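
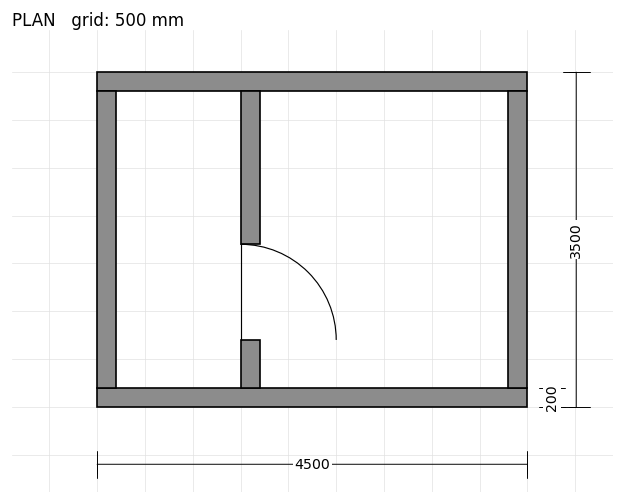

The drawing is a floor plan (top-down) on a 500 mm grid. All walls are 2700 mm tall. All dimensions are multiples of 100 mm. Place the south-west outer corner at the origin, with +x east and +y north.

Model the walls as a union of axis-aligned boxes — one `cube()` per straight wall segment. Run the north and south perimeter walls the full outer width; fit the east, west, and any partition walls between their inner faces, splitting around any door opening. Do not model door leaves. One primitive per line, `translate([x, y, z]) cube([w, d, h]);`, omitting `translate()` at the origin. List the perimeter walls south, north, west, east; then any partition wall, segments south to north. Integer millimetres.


cube([4500, 200, 2700]);
translate([0, 3300, 0]) cube([4500, 200, 2700]);
translate([0, 200, 0]) cube([200, 3100, 2700]);
translate([4300, 200, 0]) cube([200, 3100, 2700]);
translate([1500, 200, 0]) cube([200, 500, 2700]);
translate([1500, 1700, 0]) cube([200, 1600, 2700]);


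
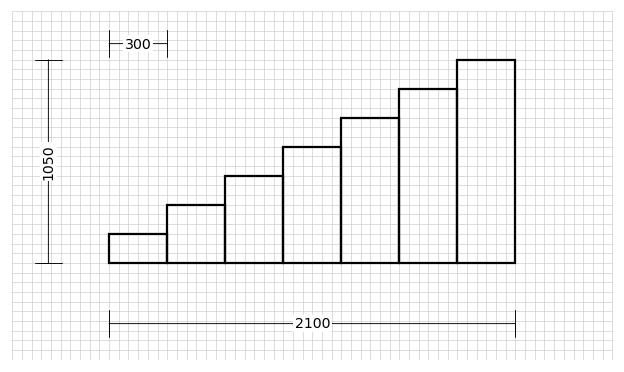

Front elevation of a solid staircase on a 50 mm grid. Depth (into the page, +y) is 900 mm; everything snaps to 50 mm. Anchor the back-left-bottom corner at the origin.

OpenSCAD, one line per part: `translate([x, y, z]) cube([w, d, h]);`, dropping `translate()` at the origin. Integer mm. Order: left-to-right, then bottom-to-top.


cube([300, 900, 150]);
translate([300, 0, 0]) cube([300, 900, 300]);
translate([600, 0, 0]) cube([300, 900, 450]);
translate([900, 0, 0]) cube([300, 900, 600]);
translate([1200, 0, 0]) cube([300, 900, 750]);
translate([1500, 0, 0]) cube([300, 900, 900]);
translate([1800, 0, 0]) cube([300, 900, 1050]);


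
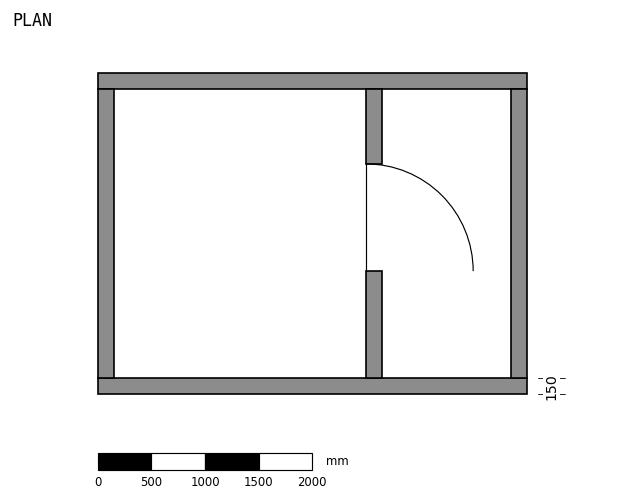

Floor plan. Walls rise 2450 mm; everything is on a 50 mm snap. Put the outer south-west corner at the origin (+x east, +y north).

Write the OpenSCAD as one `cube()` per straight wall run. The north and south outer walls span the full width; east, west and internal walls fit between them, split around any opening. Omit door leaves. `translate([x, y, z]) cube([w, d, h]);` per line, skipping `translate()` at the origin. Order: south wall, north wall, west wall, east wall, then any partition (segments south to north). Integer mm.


cube([4000, 150, 2450]);
translate([0, 2850, 0]) cube([4000, 150, 2450]);
translate([0, 150, 0]) cube([150, 2700, 2450]);
translate([3850, 150, 0]) cube([150, 2700, 2450]);
translate([2500, 150, 0]) cube([150, 1000, 2450]);
translate([2500, 2150, 0]) cube([150, 700, 2450]);


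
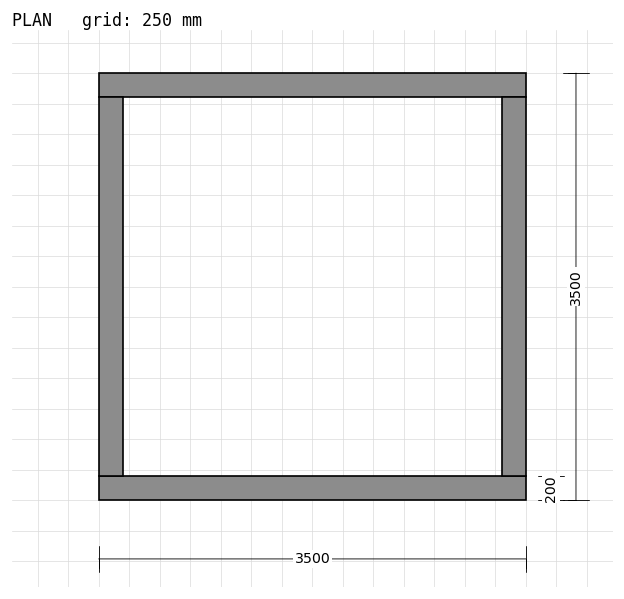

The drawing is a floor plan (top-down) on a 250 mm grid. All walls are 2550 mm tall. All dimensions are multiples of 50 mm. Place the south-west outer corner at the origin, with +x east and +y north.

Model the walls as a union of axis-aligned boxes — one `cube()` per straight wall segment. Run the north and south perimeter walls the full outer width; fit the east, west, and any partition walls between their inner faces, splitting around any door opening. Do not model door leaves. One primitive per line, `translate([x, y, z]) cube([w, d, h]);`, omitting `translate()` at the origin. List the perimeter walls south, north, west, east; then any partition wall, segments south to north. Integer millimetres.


cube([3500, 200, 2550]);
translate([0, 3300, 0]) cube([3500, 200, 2550]);
translate([0, 200, 0]) cube([200, 3100, 2550]);
translate([3300, 200, 0]) cube([200, 3100, 2550]);


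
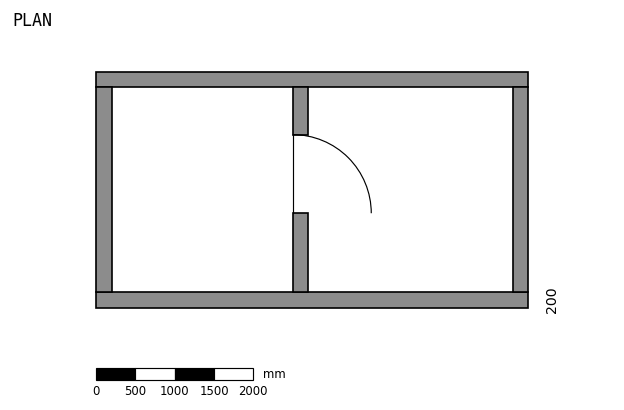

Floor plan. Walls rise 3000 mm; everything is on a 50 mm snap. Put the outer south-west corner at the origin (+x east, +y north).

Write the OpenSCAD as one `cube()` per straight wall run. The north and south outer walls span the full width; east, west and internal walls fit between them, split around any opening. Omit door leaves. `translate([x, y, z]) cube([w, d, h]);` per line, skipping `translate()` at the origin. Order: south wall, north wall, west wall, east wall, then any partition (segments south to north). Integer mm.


cube([5500, 200, 3000]);
translate([0, 2800, 0]) cube([5500, 200, 3000]);
translate([0, 200, 0]) cube([200, 2600, 3000]);
translate([5300, 200, 0]) cube([200, 2600, 3000]);
translate([2500, 200, 0]) cube([200, 1000, 3000]);
translate([2500, 2200, 0]) cube([200, 600, 3000]);


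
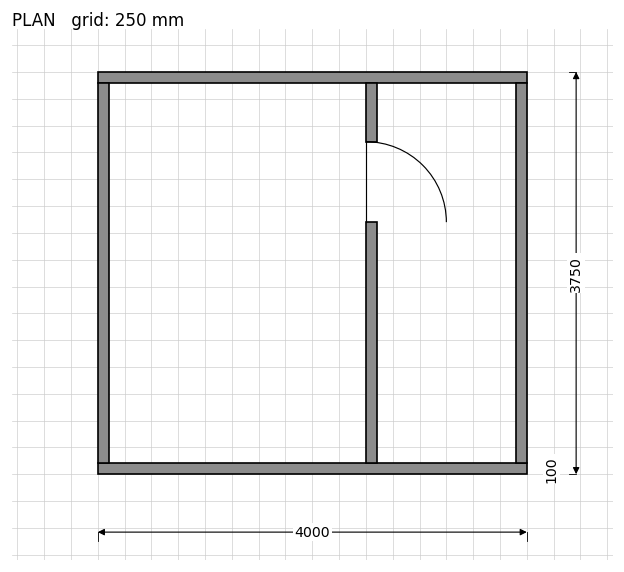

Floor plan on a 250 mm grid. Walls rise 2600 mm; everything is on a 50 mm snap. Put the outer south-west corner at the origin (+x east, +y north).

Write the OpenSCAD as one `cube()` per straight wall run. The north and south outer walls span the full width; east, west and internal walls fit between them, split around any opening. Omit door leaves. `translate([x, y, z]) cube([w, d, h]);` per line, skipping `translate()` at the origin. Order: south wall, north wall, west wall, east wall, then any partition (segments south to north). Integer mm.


cube([4000, 100, 2600]);
translate([0, 3650, 0]) cube([4000, 100, 2600]);
translate([0, 100, 0]) cube([100, 3550, 2600]);
translate([3900, 100, 0]) cube([100, 3550, 2600]);
translate([2500, 100, 0]) cube([100, 2250, 2600]);
translate([2500, 3100, 0]) cube([100, 550, 2600]);


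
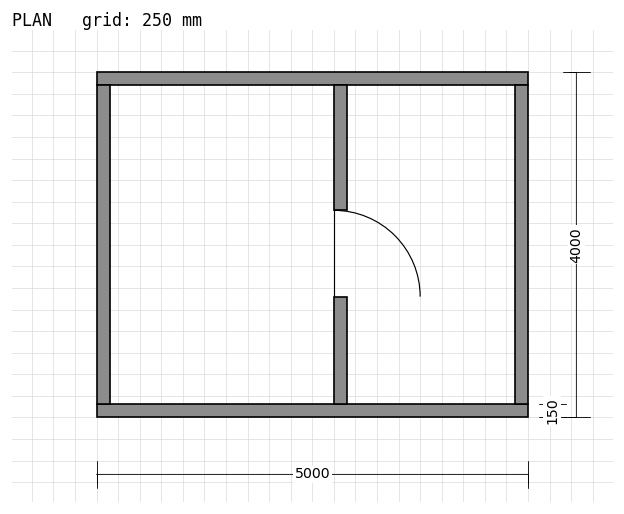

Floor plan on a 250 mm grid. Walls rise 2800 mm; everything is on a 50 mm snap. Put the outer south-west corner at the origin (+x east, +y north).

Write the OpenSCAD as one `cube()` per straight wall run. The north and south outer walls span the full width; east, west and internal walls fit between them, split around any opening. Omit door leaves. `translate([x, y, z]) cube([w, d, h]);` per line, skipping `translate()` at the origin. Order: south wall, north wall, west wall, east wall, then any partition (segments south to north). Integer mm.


cube([5000, 150, 2800]);
translate([0, 3850, 0]) cube([5000, 150, 2800]);
translate([0, 150, 0]) cube([150, 3700, 2800]);
translate([4850, 150, 0]) cube([150, 3700, 2800]);
translate([2750, 150, 0]) cube([150, 1250, 2800]);
translate([2750, 2400, 0]) cube([150, 1450, 2800]);


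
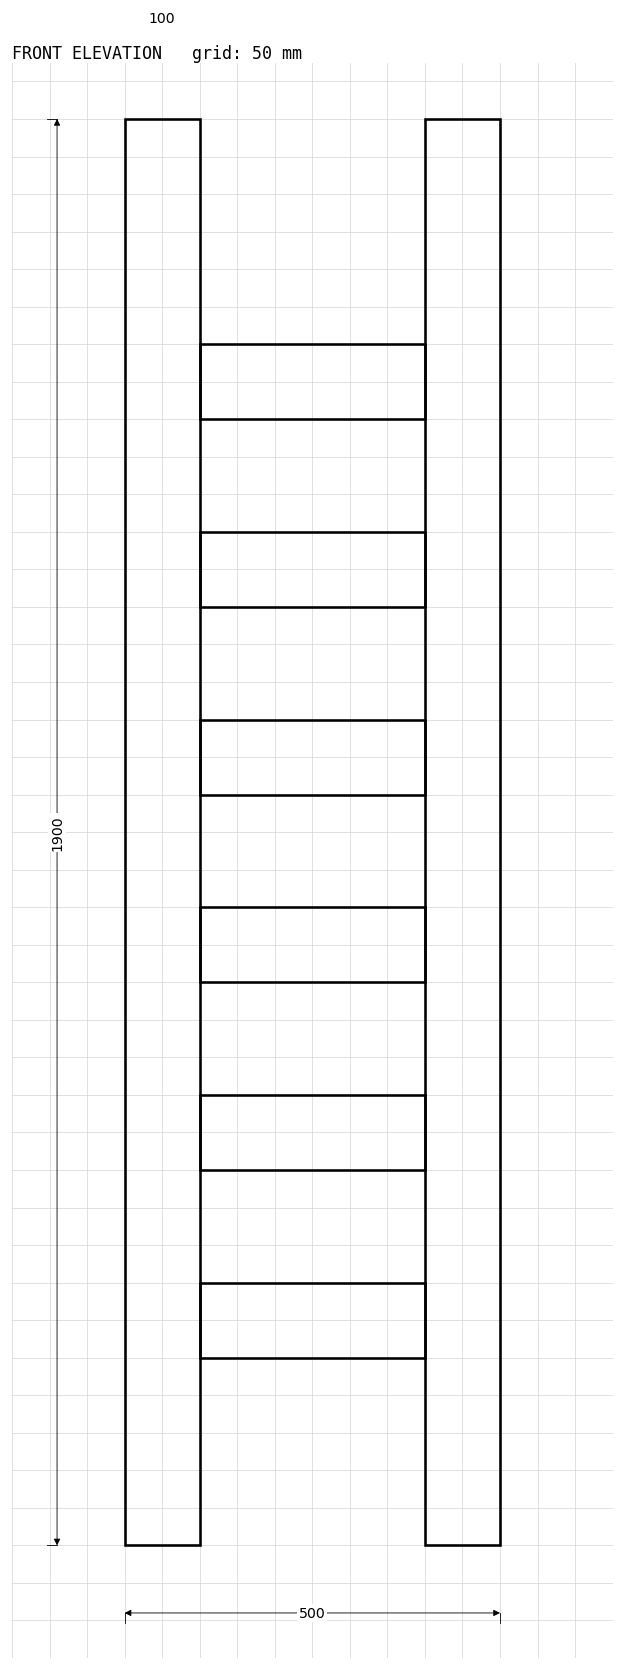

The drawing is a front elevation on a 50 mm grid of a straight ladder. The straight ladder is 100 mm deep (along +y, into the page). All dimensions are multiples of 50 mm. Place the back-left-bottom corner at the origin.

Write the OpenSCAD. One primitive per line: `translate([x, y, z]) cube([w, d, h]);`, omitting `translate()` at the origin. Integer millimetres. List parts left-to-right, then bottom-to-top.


cube([100, 100, 1900]);
translate([100, 0, 250]) cube([300, 100, 100]);
translate([100, 0, 500]) cube([300, 100, 100]);
translate([100, 0, 750]) cube([300, 100, 100]);
translate([100, 0, 1000]) cube([300, 100, 100]);
translate([100, 0, 1250]) cube([300, 100, 100]);
translate([100, 0, 1500]) cube([300, 100, 100]);
translate([400, 0, 0]) cube([100, 100, 1900]);


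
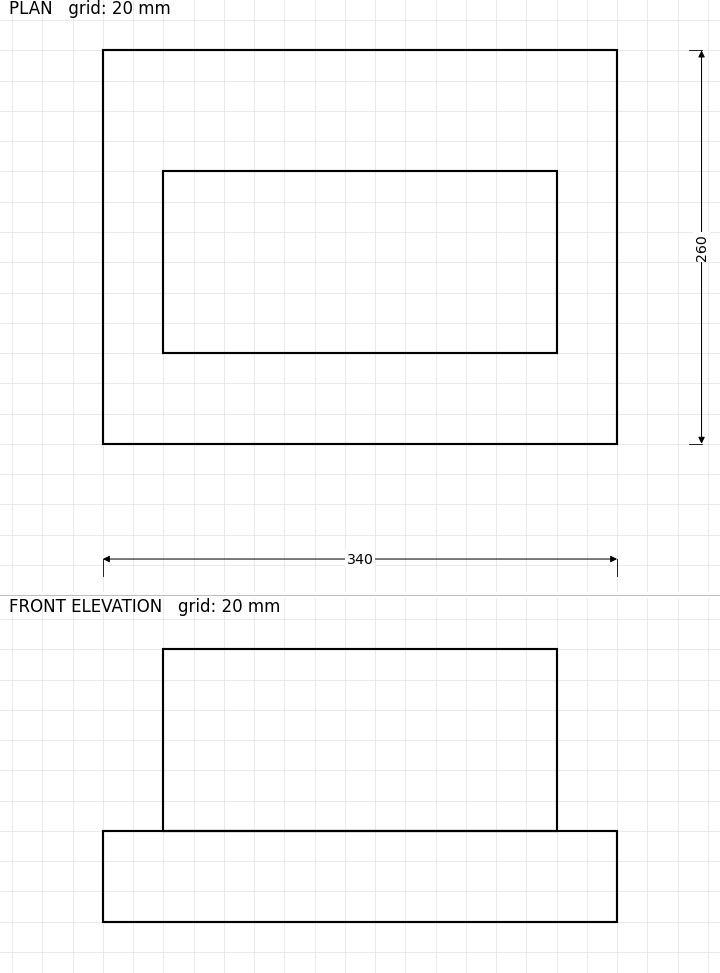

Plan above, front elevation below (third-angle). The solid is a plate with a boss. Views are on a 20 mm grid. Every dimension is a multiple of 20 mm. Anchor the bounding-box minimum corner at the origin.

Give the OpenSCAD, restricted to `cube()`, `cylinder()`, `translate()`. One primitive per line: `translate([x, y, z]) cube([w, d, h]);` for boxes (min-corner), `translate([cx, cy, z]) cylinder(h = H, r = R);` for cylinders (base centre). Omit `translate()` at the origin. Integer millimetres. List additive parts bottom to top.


cube([340, 260, 60]);
translate([40, 60, 60]) cube([260, 120, 120]);


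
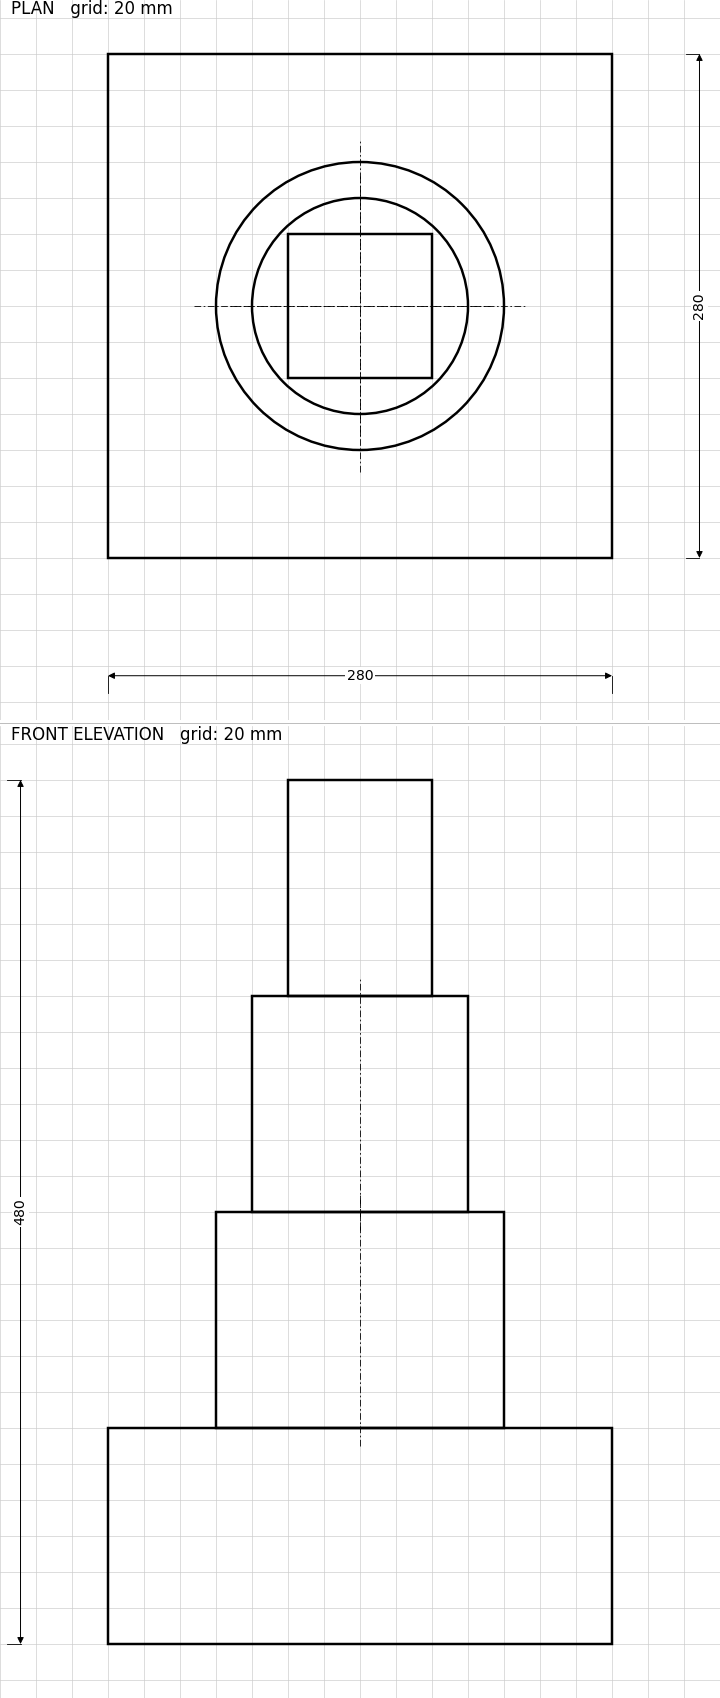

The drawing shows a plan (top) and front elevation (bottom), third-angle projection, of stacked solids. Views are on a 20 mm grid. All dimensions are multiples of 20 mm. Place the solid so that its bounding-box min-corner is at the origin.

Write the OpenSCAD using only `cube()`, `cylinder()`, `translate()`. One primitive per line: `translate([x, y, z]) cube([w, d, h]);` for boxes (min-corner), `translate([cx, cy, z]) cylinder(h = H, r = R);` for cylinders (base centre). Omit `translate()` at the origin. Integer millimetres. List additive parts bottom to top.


cube([280, 280, 120]);
translate([140, 140, 120]) cylinder(h = 120, r = 80);
translate([140, 140, 240]) cylinder(h = 120, r = 60);
translate([100, 100, 360]) cube([80, 80, 120]);


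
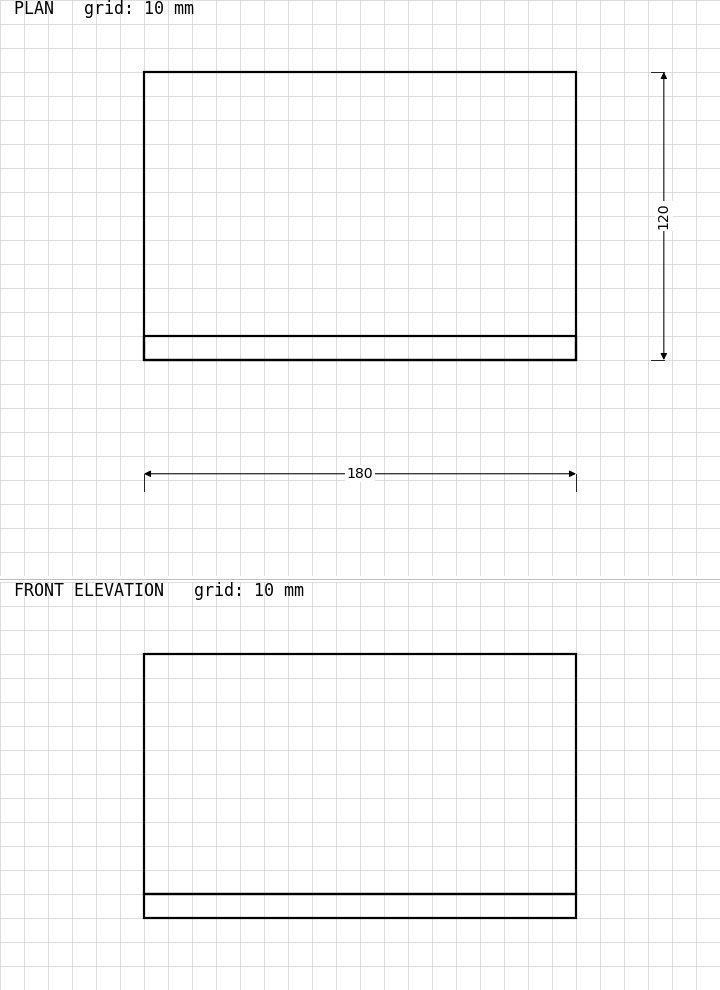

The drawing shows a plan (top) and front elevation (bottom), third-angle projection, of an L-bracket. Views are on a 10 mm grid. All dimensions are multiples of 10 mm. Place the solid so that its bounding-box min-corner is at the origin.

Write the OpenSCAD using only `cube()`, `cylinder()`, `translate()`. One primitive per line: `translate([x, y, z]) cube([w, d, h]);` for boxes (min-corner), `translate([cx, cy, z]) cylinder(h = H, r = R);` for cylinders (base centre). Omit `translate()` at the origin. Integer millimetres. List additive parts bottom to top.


cube([180, 120, 10]);
translate([0, 0, 10]) cube([180, 10, 100]);


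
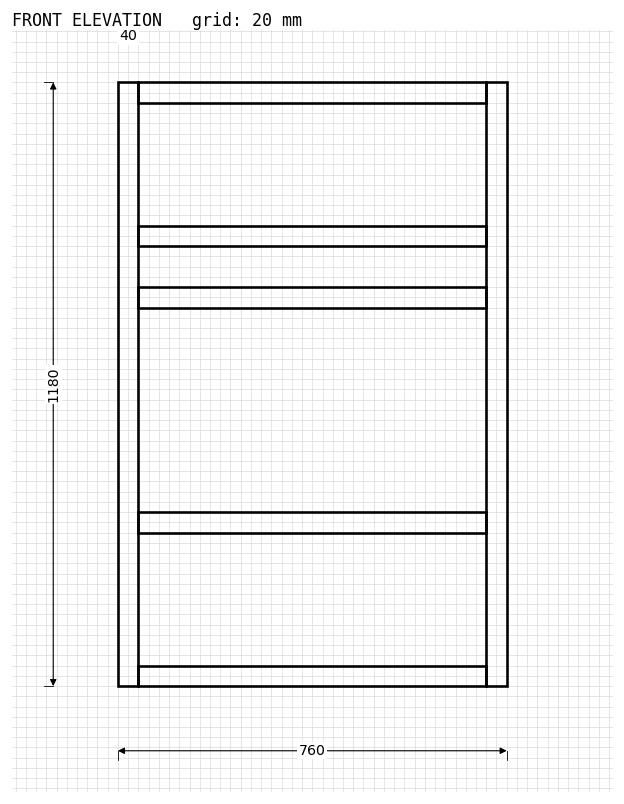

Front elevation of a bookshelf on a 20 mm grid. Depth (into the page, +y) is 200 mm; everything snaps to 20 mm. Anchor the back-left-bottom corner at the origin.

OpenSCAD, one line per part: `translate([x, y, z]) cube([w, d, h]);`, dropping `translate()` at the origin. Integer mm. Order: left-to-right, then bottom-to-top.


cube([40, 200, 1180]);
translate([40, 0, 0]) cube([680, 200, 40]);
translate([40, 0, 300]) cube([680, 200, 40]);
translate([40, 0, 740]) cube([680, 200, 40]);
translate([40, 0, 860]) cube([680, 200, 40]);
translate([40, 0, 1140]) cube([680, 200, 40]);
translate([720, 0, 0]) cube([40, 200, 1180]);


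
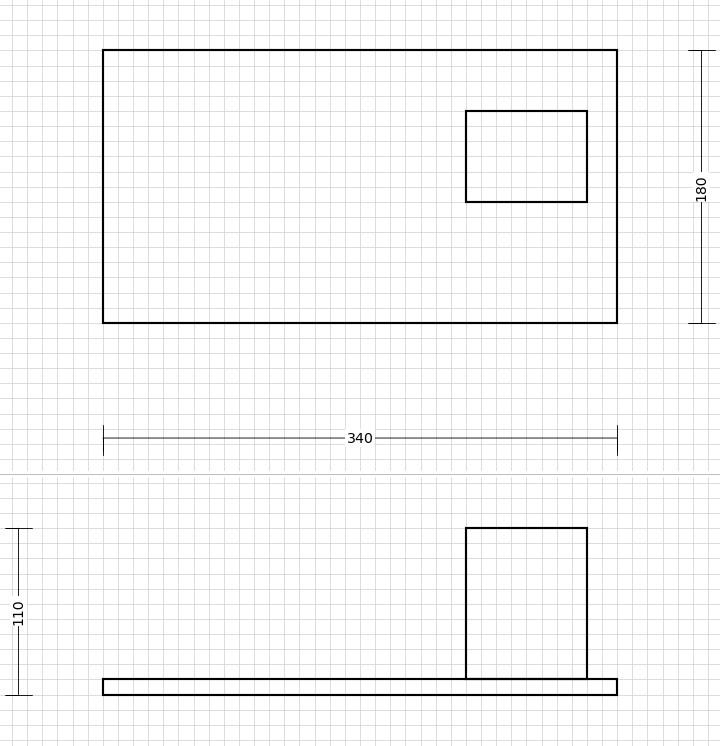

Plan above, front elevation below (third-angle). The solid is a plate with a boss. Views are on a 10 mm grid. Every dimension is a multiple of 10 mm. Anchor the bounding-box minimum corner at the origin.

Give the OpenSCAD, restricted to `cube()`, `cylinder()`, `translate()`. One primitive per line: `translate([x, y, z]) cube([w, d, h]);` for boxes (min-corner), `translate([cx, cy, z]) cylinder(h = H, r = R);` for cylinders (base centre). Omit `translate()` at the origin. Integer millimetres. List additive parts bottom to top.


cube([340, 180, 10]);
translate([240, 80, 10]) cube([80, 60, 100]);


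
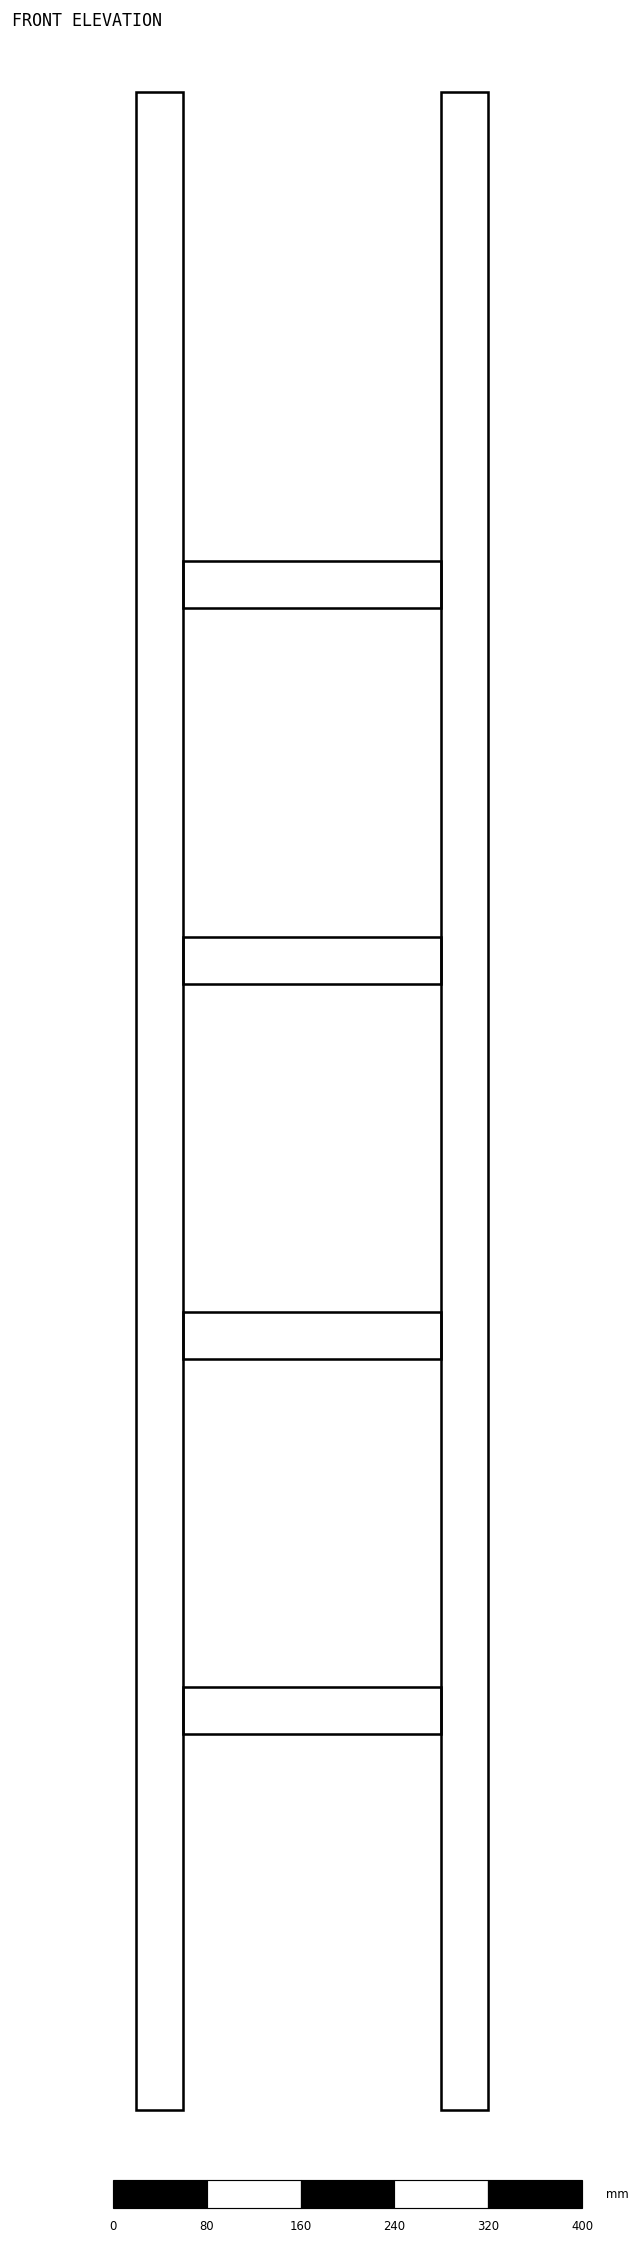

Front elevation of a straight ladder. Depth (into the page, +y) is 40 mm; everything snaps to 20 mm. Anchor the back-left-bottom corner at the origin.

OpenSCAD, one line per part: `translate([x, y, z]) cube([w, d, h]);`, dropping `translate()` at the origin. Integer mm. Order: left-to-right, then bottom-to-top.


cube([40, 40, 1720]);
translate([40, 0, 320]) cube([220, 40, 40]);
translate([40, 0, 640]) cube([220, 40, 40]);
translate([40, 0, 960]) cube([220, 40, 40]);
translate([40, 0, 1280]) cube([220, 40, 40]);
translate([260, 0, 0]) cube([40, 40, 1720]);


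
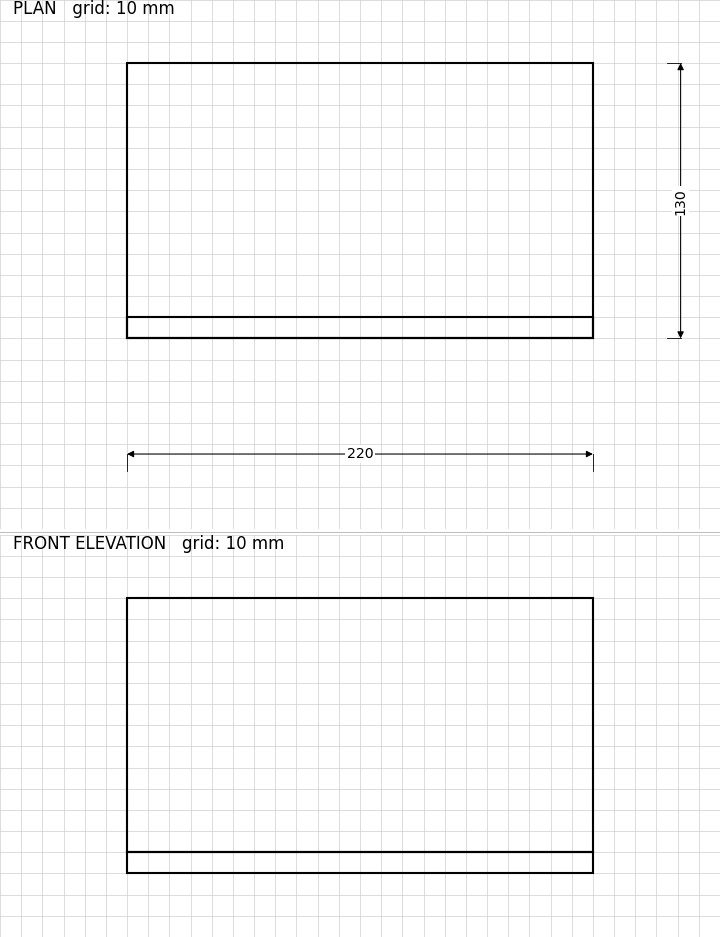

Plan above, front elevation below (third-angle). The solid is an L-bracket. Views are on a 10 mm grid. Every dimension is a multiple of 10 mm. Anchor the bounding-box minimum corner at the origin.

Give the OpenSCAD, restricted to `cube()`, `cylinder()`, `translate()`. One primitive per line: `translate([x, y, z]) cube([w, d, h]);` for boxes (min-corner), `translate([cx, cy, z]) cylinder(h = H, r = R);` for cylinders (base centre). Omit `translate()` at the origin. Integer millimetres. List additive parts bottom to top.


cube([220, 130, 10]);
translate([0, 0, 10]) cube([220, 10, 120]);


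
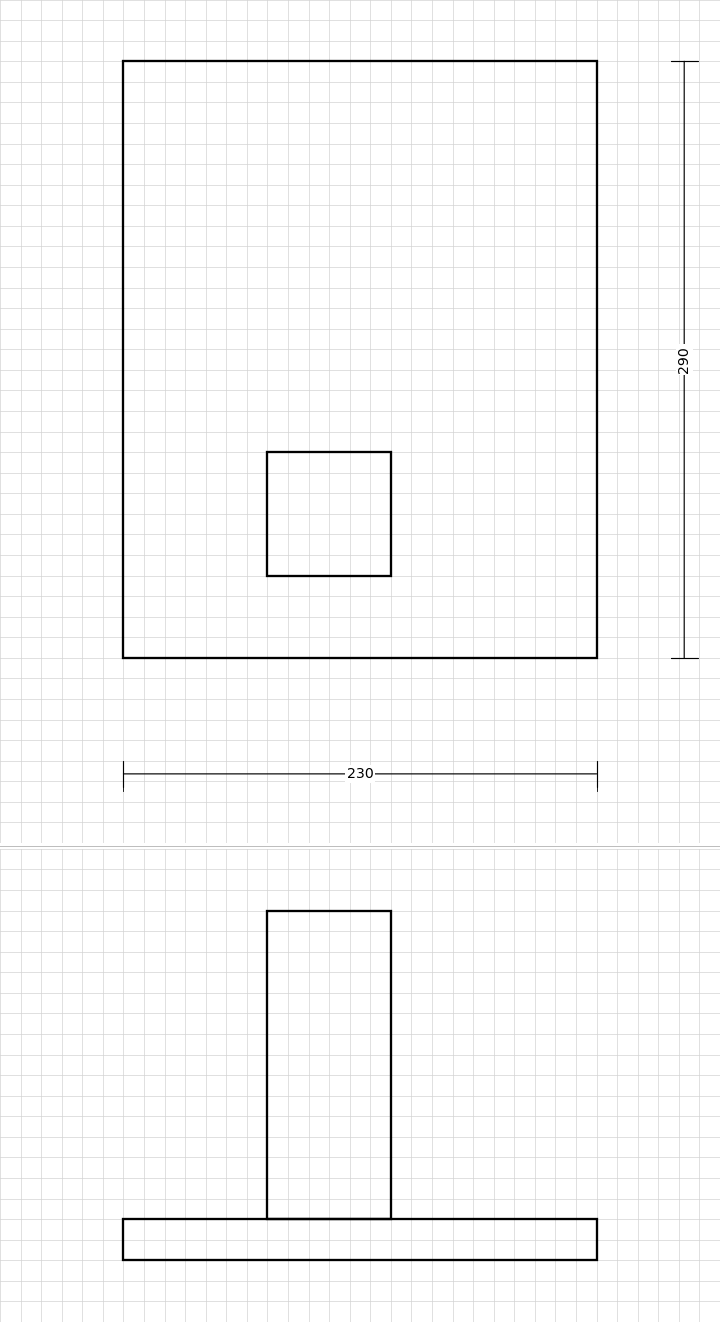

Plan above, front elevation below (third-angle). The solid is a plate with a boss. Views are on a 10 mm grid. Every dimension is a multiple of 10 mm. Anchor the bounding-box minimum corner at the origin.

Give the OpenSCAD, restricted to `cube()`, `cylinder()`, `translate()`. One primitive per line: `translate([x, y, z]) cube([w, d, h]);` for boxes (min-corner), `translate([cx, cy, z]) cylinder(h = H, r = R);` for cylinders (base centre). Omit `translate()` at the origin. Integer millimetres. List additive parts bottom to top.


cube([230, 290, 20]);
translate([70, 40, 20]) cube([60, 60, 150]);


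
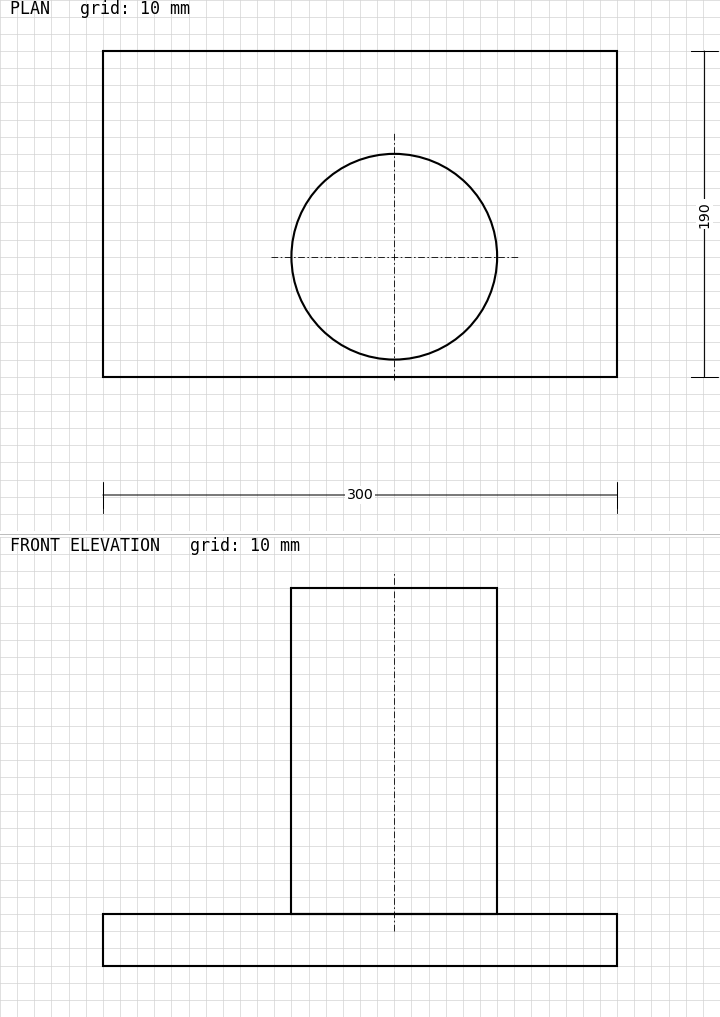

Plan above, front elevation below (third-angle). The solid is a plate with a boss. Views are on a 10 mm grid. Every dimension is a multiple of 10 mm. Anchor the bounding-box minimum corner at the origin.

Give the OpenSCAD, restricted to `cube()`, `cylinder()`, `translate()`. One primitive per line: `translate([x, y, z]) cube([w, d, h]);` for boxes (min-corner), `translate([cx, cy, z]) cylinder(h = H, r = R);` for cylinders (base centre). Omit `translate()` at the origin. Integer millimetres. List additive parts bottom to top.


cube([300, 190, 30]);
translate([170, 70, 30]) cylinder(h = 190, r = 60);


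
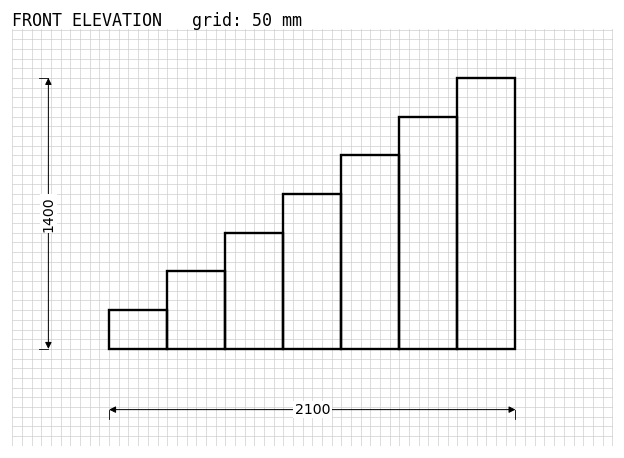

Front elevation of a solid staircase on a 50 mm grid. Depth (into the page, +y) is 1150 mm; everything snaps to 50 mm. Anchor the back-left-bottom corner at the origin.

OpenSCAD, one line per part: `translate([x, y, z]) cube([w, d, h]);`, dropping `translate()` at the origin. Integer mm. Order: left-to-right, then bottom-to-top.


cube([300, 1150, 200]);
translate([300, 0, 0]) cube([300, 1150, 400]);
translate([600, 0, 0]) cube([300, 1150, 600]);
translate([900, 0, 0]) cube([300, 1150, 800]);
translate([1200, 0, 0]) cube([300, 1150, 1000]);
translate([1500, 0, 0]) cube([300, 1150, 1200]);
translate([1800, 0, 0]) cube([300, 1150, 1400]);


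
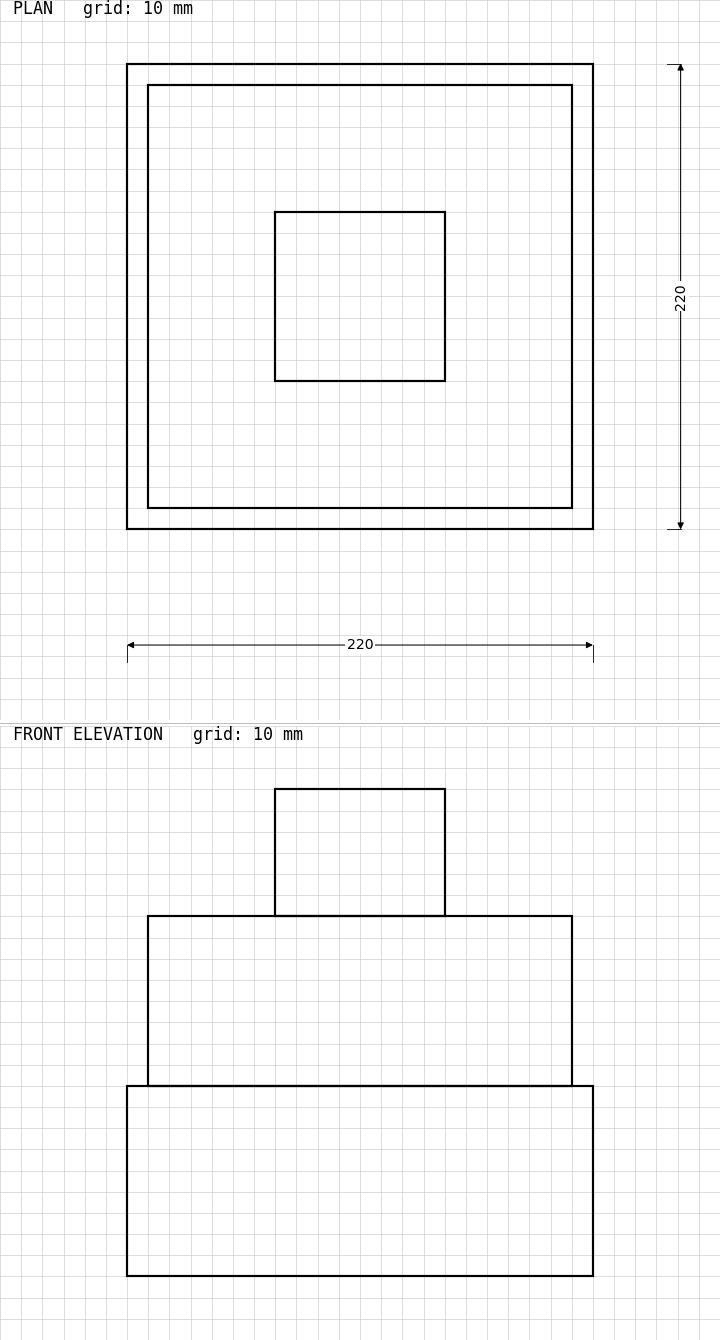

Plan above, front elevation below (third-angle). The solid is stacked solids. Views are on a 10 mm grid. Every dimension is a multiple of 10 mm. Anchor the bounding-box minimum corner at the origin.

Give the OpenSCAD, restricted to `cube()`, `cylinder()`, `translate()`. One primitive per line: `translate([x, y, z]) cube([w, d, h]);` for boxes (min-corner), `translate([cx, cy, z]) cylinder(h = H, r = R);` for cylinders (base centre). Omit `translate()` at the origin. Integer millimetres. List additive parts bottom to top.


cube([220, 220, 90]);
translate([10, 10, 90]) cube([200, 200, 80]);
translate([70, 70, 170]) cube([80, 80, 60]);


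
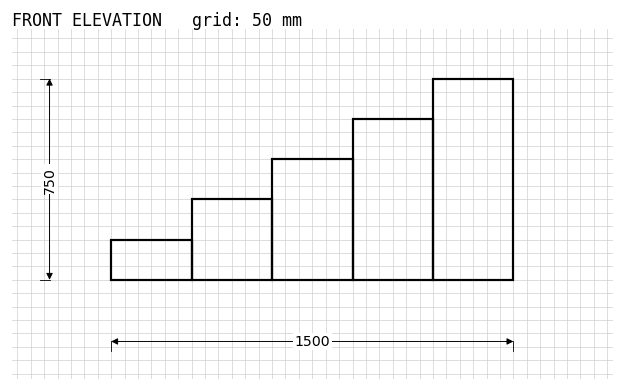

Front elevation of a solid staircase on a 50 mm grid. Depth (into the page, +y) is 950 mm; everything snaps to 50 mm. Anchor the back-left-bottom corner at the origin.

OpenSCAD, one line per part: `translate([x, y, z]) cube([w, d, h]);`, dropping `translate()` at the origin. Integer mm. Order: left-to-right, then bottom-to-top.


cube([300, 950, 150]);
translate([300, 0, 0]) cube([300, 950, 300]);
translate([600, 0, 0]) cube([300, 950, 450]);
translate([900, 0, 0]) cube([300, 950, 600]);
translate([1200, 0, 0]) cube([300, 950, 750]);


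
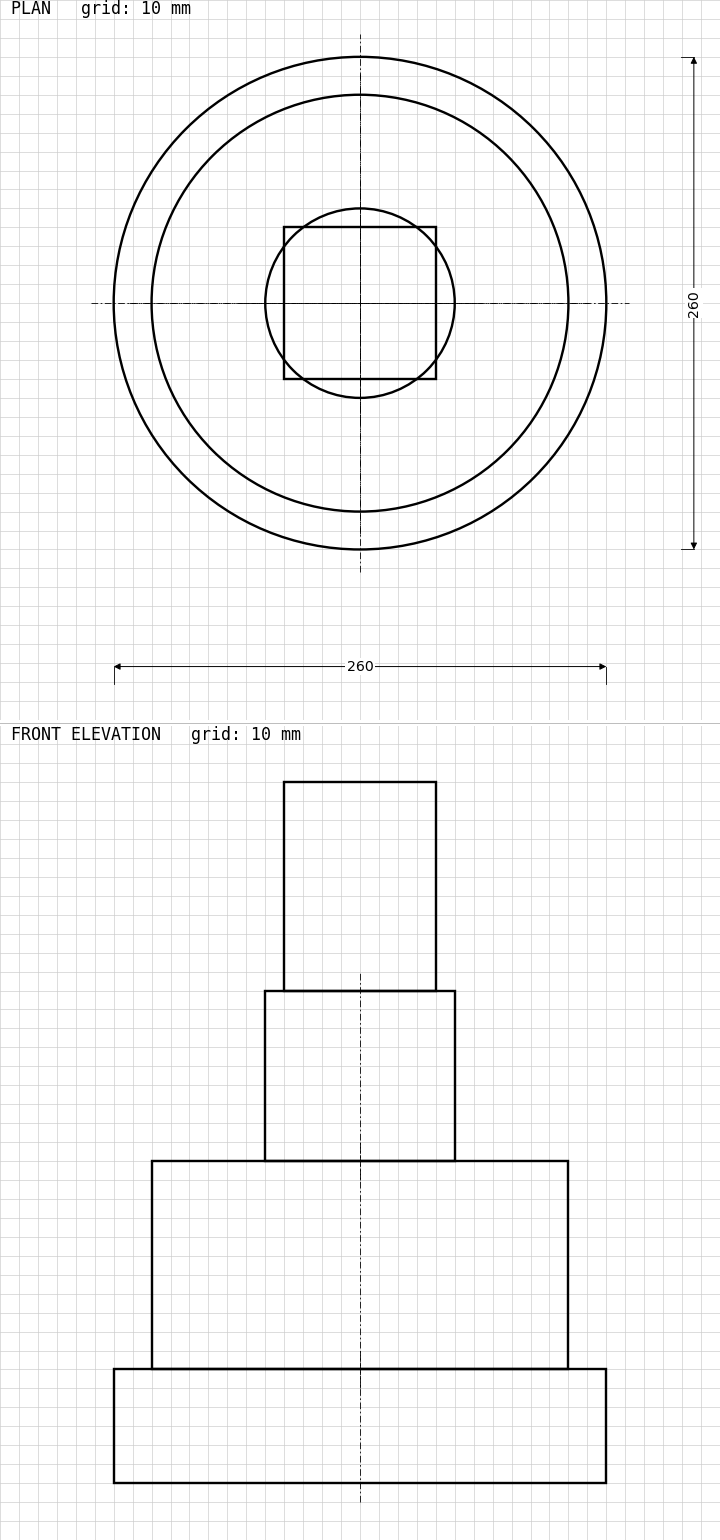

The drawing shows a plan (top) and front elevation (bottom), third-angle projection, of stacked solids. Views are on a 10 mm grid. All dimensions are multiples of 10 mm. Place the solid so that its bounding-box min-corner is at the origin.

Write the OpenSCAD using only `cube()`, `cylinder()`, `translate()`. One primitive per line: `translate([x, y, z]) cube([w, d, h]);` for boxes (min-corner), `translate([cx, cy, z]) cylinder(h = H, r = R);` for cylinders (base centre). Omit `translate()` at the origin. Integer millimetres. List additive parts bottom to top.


translate([130, 130, 0]) cylinder(h = 60, r = 130);
translate([130, 130, 60]) cylinder(h = 110, r = 110);
translate([130, 130, 170]) cylinder(h = 90, r = 50);
translate([90, 90, 260]) cube([80, 80, 110]);


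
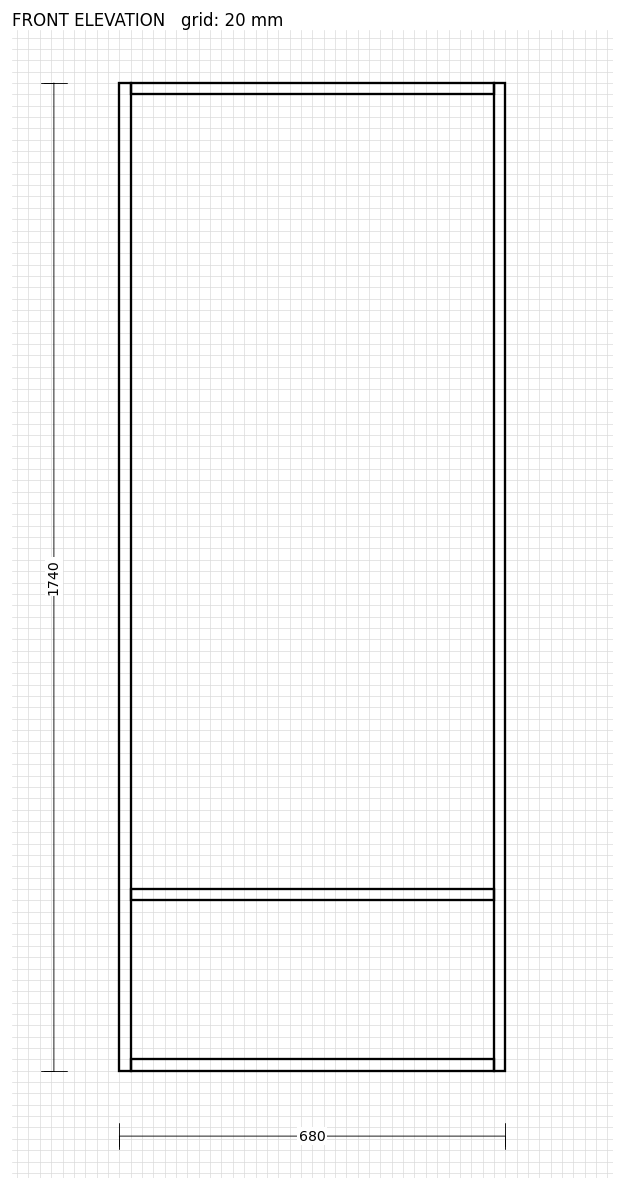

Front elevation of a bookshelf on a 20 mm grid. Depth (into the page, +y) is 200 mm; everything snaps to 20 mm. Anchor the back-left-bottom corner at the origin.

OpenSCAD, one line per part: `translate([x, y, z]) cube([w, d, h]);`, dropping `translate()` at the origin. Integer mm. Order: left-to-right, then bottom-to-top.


cube([20, 200, 1740]);
translate([20, 0, 0]) cube([640, 200, 20]);
translate([20, 0, 300]) cube([640, 200, 20]);
translate([20, 0, 1720]) cube([640, 200, 20]);
translate([660, 0, 0]) cube([20, 200, 1740]);


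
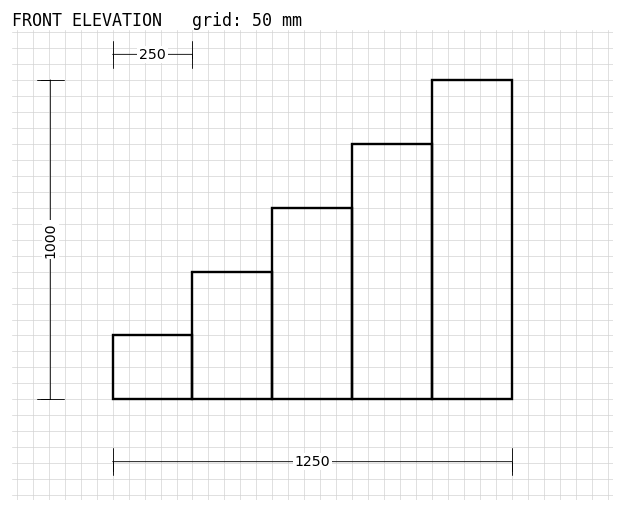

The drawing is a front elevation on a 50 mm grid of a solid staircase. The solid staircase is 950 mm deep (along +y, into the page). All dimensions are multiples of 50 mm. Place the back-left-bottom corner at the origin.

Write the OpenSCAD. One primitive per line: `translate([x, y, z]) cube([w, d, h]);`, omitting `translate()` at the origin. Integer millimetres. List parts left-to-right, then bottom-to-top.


cube([250, 950, 200]);
translate([250, 0, 0]) cube([250, 950, 400]);
translate([500, 0, 0]) cube([250, 950, 600]);
translate([750, 0, 0]) cube([250, 950, 800]);
translate([1000, 0, 0]) cube([250, 950, 1000]);


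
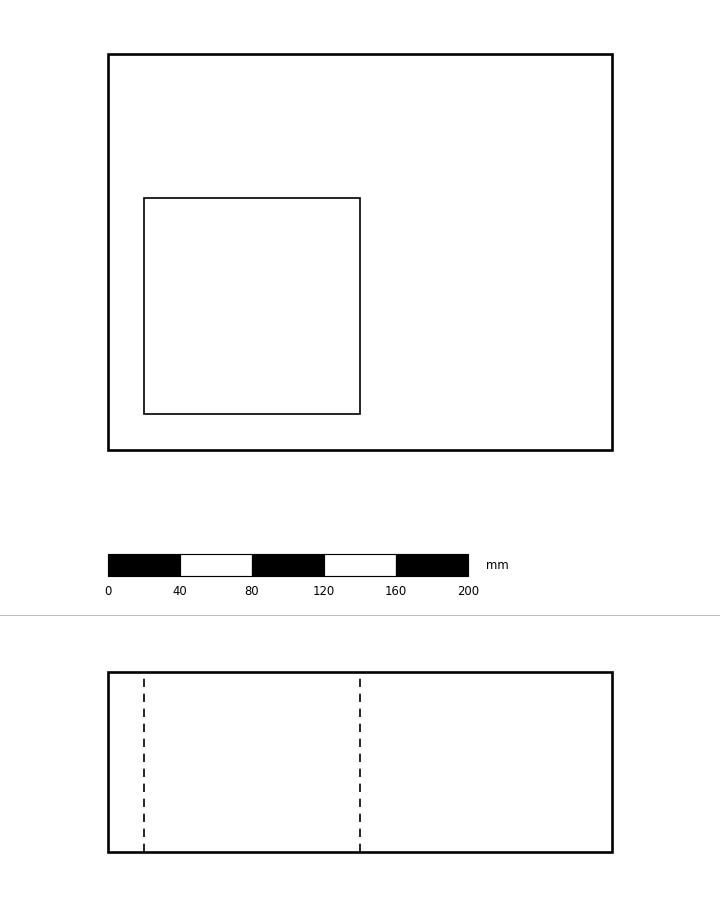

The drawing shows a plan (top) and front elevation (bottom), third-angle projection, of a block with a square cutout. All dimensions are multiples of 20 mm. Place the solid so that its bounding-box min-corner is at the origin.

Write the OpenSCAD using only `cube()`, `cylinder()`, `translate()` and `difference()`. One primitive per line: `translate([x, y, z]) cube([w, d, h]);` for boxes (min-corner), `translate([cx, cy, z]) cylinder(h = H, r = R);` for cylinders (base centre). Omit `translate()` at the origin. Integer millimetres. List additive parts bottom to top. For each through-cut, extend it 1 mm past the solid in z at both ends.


difference() {
  cube([280, 220, 100]);
  translate([20, 20, -1]) cube([120, 120, 102]);
}


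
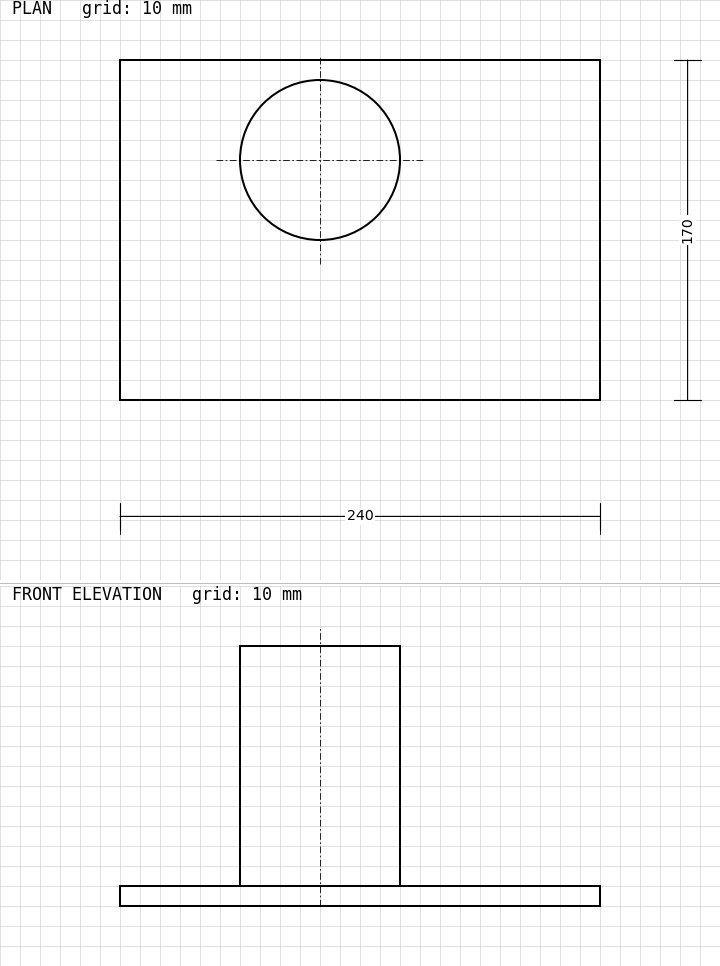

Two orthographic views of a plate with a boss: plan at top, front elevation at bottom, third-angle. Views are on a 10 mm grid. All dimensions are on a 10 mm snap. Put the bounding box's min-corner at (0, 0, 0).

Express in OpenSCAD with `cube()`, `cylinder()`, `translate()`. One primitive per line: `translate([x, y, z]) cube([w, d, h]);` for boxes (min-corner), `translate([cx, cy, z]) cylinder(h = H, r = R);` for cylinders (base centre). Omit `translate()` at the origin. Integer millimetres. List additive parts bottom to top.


cube([240, 170, 10]);
translate([100, 120, 10]) cylinder(h = 120, r = 40);


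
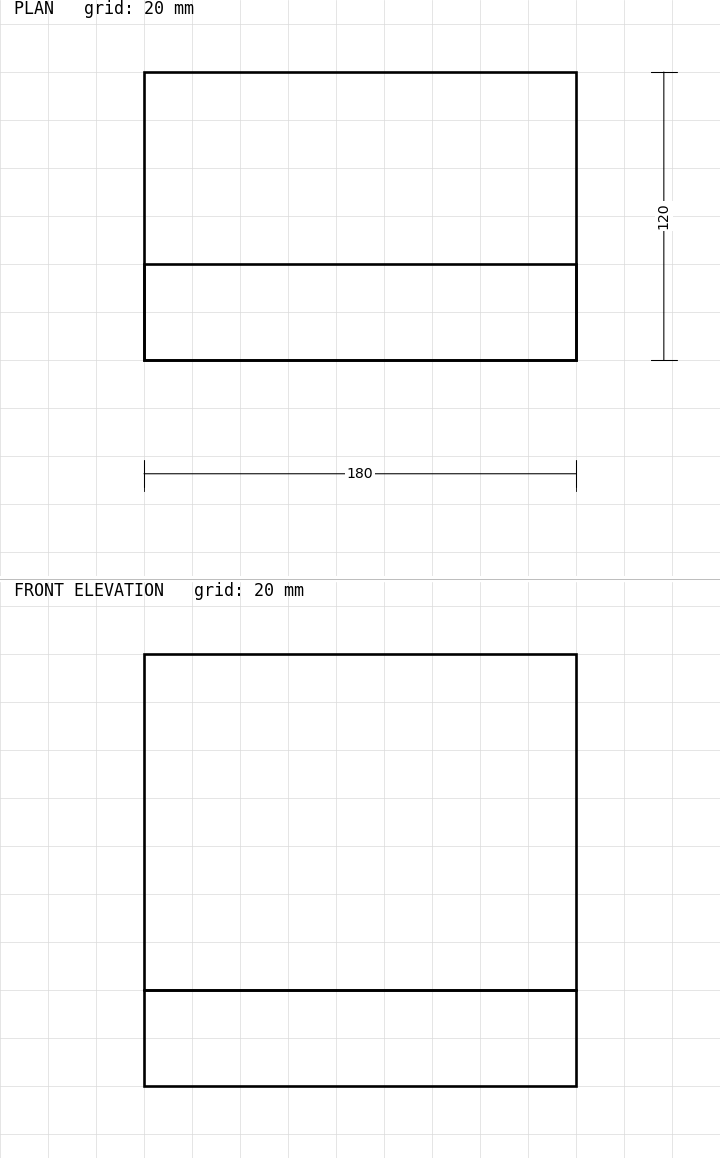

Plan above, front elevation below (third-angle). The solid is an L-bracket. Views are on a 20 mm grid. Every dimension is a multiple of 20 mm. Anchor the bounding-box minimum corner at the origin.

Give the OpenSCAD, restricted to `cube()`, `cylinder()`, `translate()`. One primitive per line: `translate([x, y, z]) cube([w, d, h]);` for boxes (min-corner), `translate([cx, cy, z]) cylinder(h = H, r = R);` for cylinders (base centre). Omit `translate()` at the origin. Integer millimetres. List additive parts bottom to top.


cube([180, 120, 40]);
translate([0, 0, 40]) cube([180, 40, 140]);


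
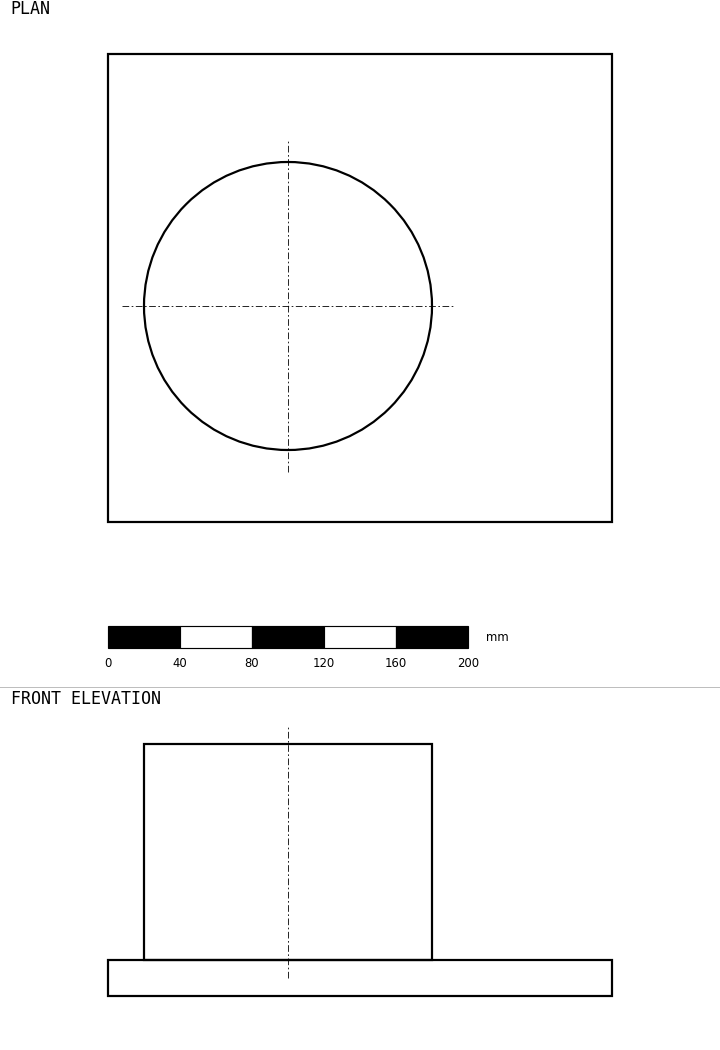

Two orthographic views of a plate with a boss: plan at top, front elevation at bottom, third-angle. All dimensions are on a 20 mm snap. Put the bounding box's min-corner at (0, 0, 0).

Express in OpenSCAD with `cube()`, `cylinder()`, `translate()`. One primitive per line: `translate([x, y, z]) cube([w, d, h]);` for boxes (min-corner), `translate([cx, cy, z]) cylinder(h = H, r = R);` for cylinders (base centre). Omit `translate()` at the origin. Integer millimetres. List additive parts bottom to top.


cube([280, 260, 20]);
translate([100, 120, 20]) cylinder(h = 120, r = 80);


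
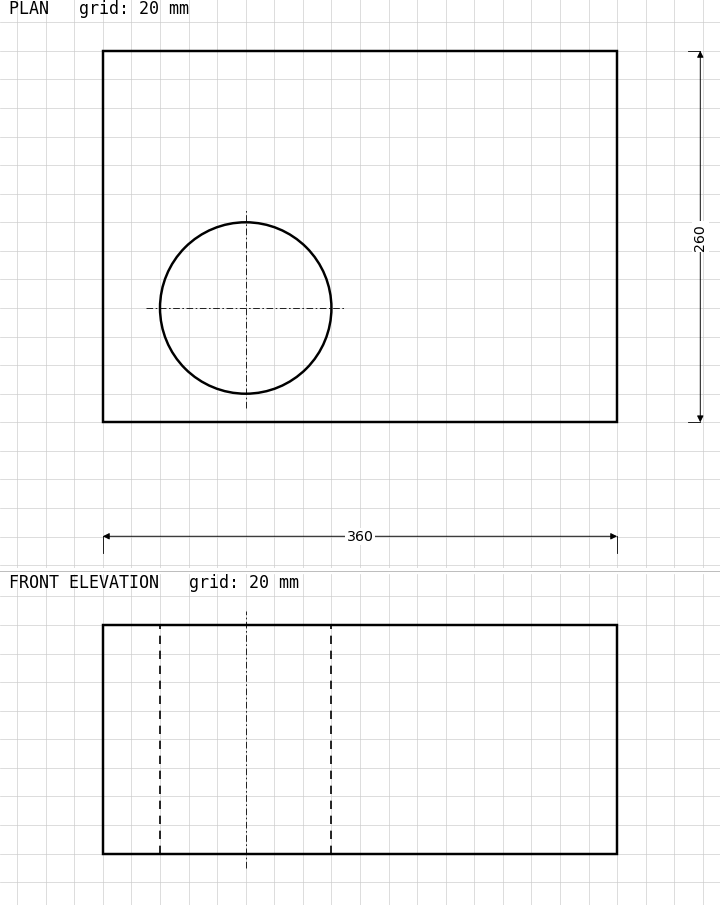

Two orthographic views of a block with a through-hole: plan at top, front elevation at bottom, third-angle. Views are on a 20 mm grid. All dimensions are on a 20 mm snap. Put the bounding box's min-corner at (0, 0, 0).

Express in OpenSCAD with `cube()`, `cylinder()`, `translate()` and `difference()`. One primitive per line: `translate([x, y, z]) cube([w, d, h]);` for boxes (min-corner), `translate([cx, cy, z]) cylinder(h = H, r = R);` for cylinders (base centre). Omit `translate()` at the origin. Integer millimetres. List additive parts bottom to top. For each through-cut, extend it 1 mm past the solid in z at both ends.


difference() {
  cube([360, 260, 160]);
  translate([100, 80, -1]) cylinder(h = 162, r = 60);
}


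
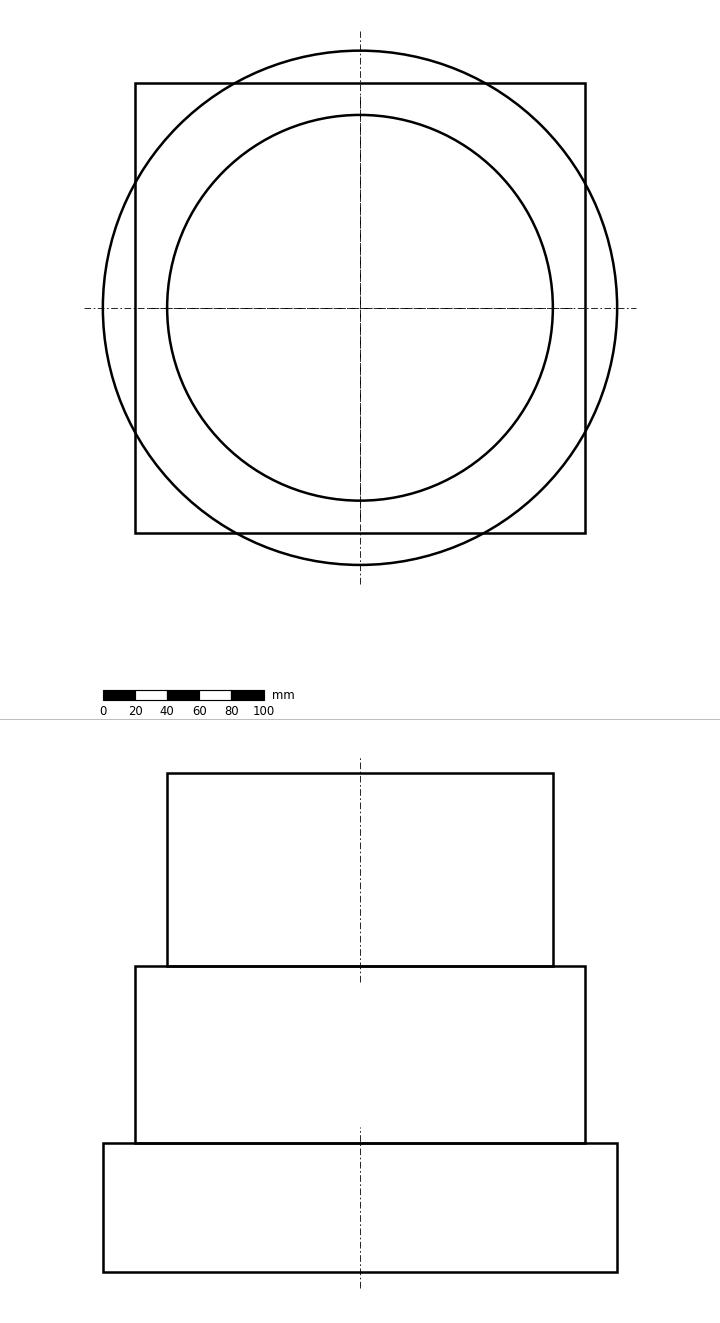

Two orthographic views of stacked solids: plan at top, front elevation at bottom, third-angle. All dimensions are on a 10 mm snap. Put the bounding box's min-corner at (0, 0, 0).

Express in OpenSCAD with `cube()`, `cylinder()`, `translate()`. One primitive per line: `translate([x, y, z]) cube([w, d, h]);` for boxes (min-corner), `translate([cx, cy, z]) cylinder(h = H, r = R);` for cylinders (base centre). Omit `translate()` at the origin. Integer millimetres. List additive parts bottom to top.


translate([160, 160, 0]) cylinder(h = 80, r = 160);
translate([20, 20, 80]) cube([280, 280, 110]);
translate([160, 160, 190]) cylinder(h = 120, r = 120);


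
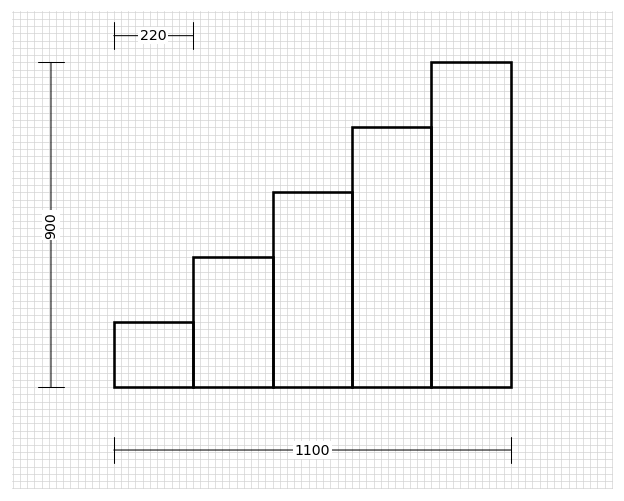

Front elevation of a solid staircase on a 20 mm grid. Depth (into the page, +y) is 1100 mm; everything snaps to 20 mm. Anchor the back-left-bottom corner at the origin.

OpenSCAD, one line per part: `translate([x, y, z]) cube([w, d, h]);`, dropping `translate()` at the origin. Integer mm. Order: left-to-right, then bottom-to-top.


cube([220, 1100, 180]);
translate([220, 0, 0]) cube([220, 1100, 360]);
translate([440, 0, 0]) cube([220, 1100, 540]);
translate([660, 0, 0]) cube([220, 1100, 720]);
translate([880, 0, 0]) cube([220, 1100, 900]);


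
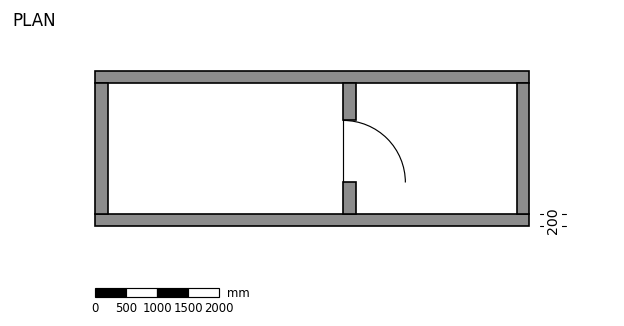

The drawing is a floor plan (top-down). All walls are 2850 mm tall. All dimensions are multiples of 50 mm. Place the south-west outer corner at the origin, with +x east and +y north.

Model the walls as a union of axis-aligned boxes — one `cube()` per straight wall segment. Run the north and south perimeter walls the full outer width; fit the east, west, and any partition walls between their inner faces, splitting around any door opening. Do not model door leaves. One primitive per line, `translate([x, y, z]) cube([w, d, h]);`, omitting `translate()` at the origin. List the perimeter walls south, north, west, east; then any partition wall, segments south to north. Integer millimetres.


cube([7000, 200, 2850]);
translate([0, 2300, 0]) cube([7000, 200, 2850]);
translate([0, 200, 0]) cube([200, 2100, 2850]);
translate([6800, 200, 0]) cube([200, 2100, 2850]);
translate([4000, 200, 0]) cube([200, 500, 2850]);
translate([4000, 1700, 0]) cube([200, 600, 2850]);


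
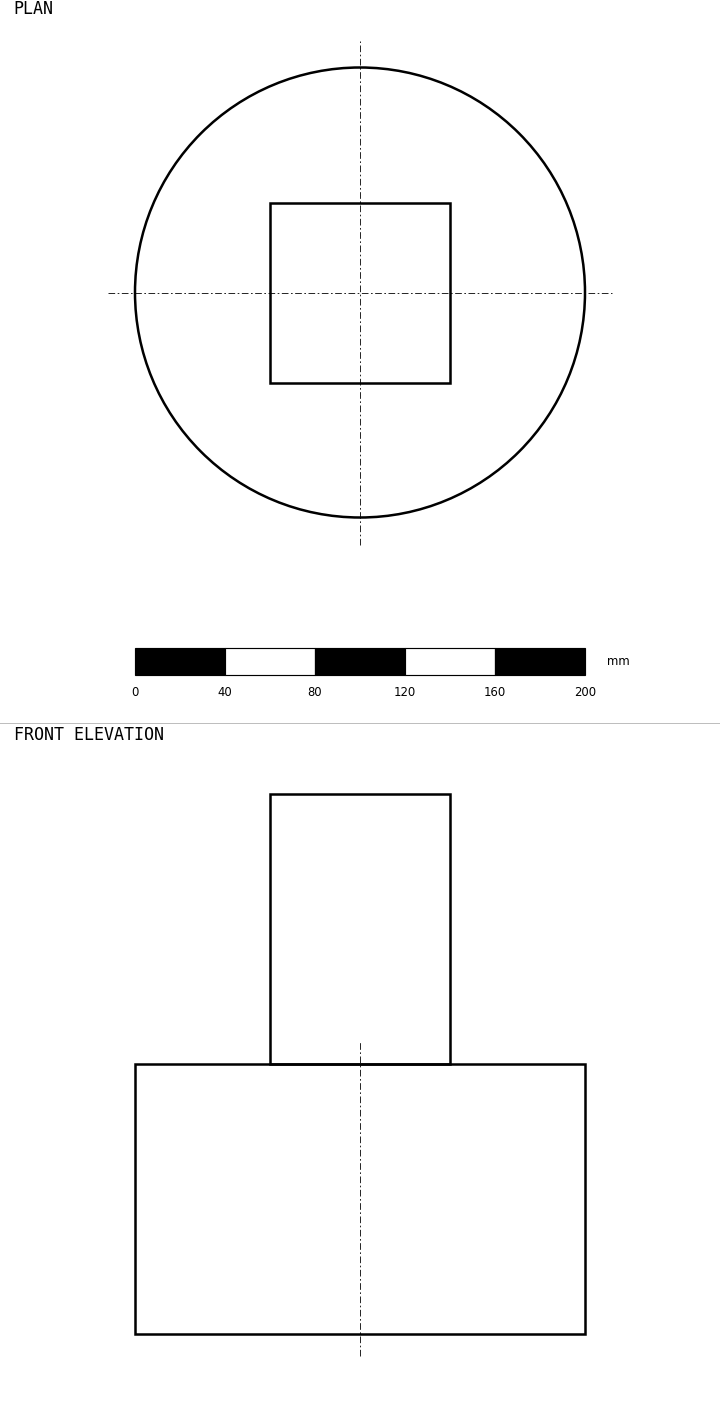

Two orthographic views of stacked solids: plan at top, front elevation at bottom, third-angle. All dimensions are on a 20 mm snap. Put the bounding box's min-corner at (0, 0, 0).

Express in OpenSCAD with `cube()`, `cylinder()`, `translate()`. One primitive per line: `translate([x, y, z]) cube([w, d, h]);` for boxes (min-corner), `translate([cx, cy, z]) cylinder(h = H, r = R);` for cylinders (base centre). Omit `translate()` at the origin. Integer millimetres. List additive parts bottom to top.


translate([100, 100, 0]) cylinder(h = 120, r = 100);
translate([60, 60, 120]) cube([80, 80, 120]);


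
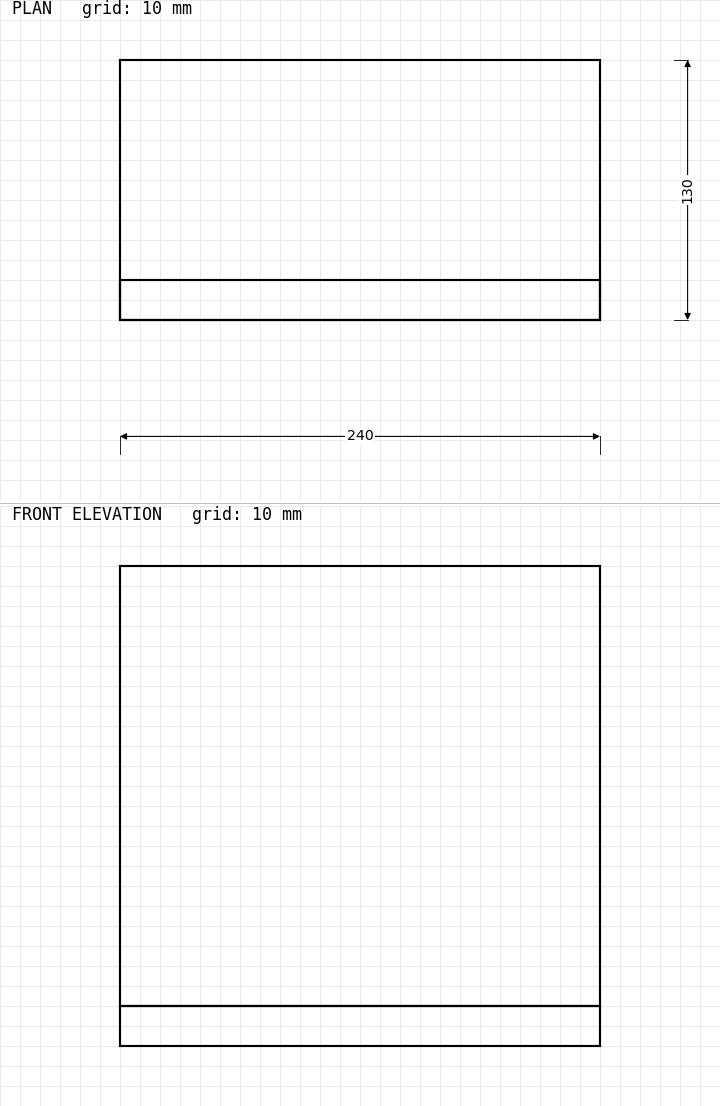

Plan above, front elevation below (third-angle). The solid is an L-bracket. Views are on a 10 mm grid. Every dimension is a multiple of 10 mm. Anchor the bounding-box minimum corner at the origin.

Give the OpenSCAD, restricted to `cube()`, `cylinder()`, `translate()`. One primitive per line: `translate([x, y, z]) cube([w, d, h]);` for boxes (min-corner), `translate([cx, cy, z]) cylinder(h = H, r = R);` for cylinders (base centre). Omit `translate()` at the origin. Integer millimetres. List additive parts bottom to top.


cube([240, 130, 20]);
translate([0, 0, 20]) cube([240, 20, 220]);


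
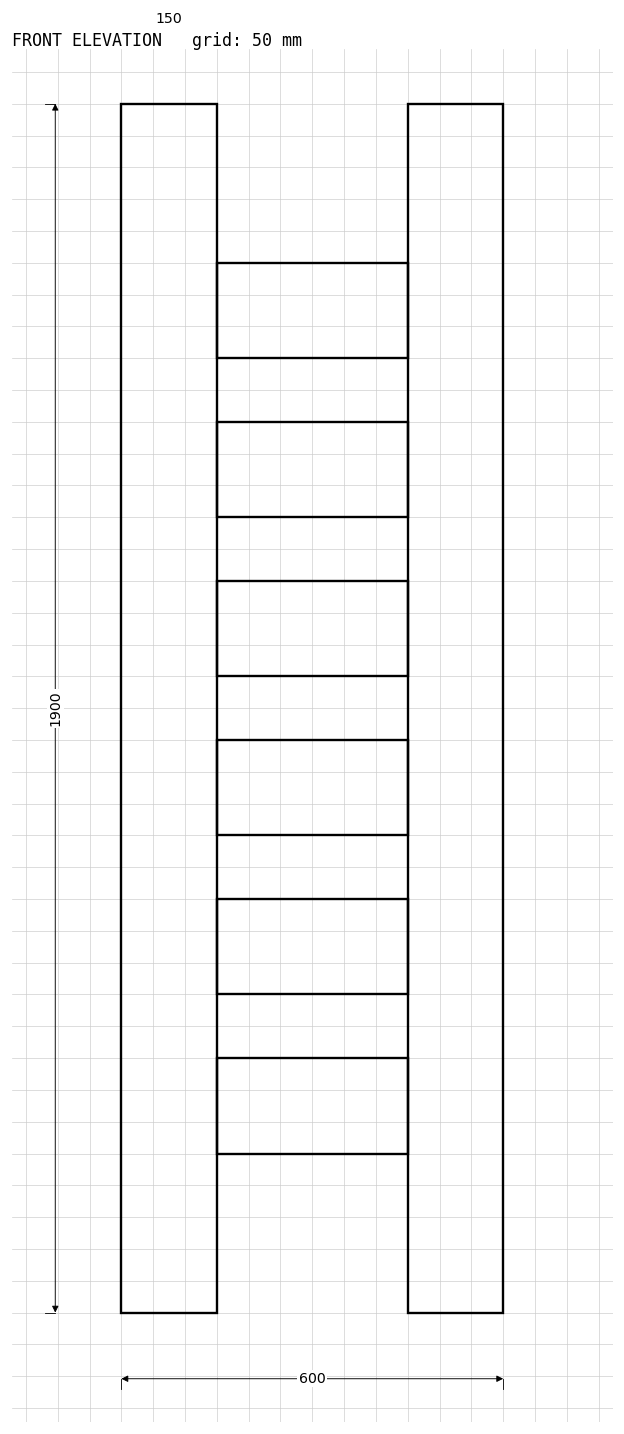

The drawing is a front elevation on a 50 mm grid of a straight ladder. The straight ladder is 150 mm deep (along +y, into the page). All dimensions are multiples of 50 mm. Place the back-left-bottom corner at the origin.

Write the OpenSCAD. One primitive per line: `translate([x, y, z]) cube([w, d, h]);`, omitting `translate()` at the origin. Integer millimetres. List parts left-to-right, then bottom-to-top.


cube([150, 150, 1900]);
translate([150, 0, 250]) cube([300, 150, 150]);
translate([150, 0, 500]) cube([300, 150, 150]);
translate([150, 0, 750]) cube([300, 150, 150]);
translate([150, 0, 1000]) cube([300, 150, 150]);
translate([150, 0, 1250]) cube([300, 150, 150]);
translate([150, 0, 1500]) cube([300, 150, 150]);
translate([450, 0, 0]) cube([150, 150, 1900]);


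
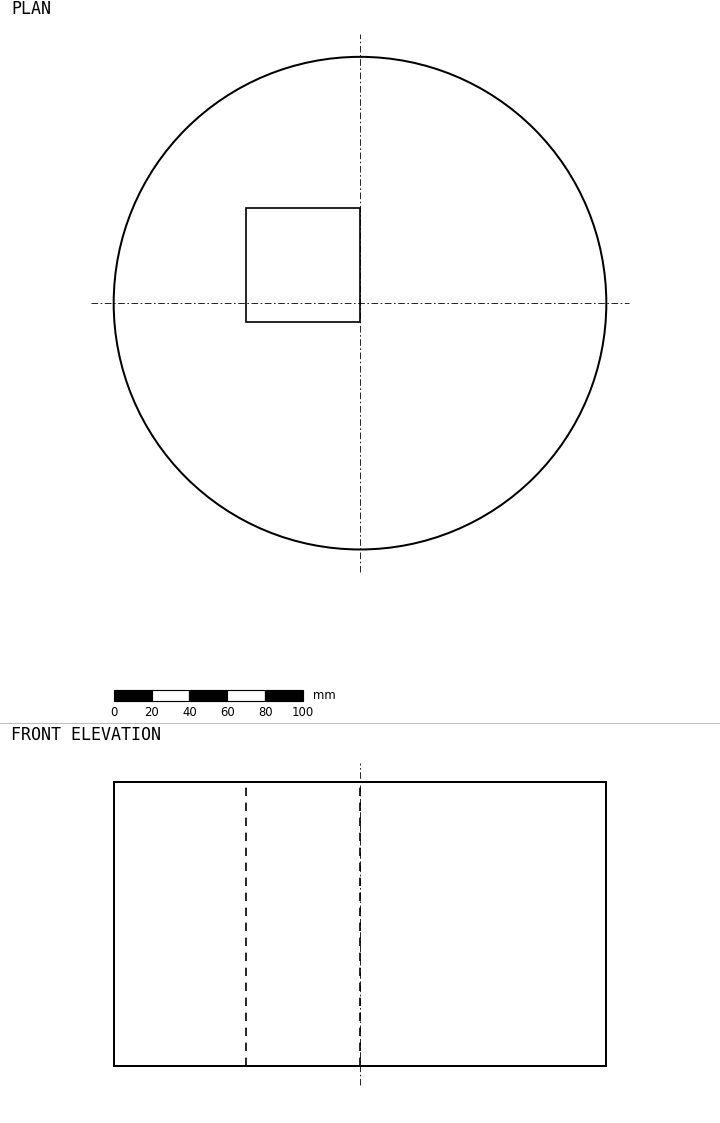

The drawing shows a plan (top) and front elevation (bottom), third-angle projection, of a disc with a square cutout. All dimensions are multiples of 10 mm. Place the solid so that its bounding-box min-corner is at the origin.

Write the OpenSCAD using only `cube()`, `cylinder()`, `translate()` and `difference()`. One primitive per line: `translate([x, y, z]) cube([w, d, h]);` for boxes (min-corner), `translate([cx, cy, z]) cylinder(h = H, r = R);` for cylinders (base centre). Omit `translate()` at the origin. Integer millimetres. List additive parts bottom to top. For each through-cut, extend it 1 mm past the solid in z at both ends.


difference() {
  translate([130, 130, 0]) cylinder(h = 150, r = 130);
  translate([70, 120, -1]) cube([60, 60, 152]);
}
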